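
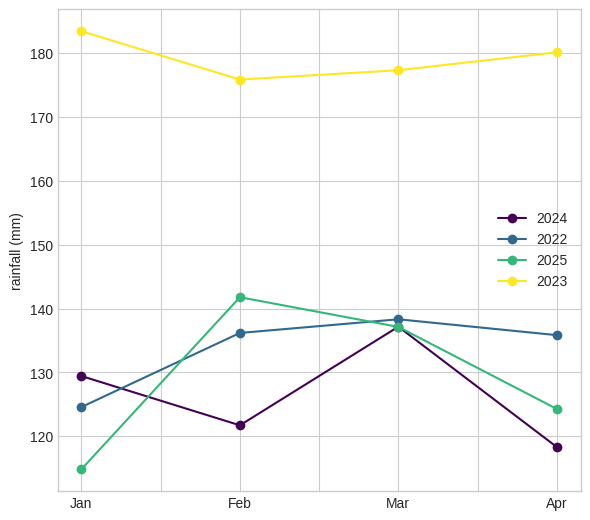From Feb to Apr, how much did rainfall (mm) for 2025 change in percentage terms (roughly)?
Feb ≈ 140, Apr ≈ 120; (120 − 140) / 140 ≈ -14.3%.

≈ -14.3%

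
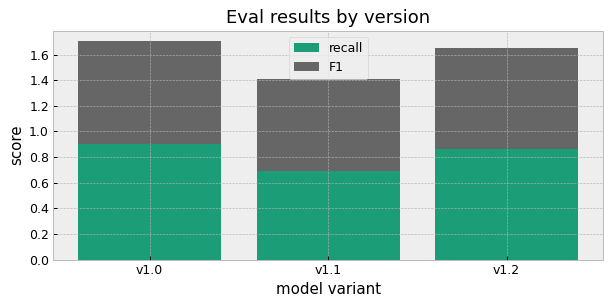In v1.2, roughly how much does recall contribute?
recall top ≈ 0.8, bottom ≈ 0.0; segment ≈ 0.8.

≈ 0.8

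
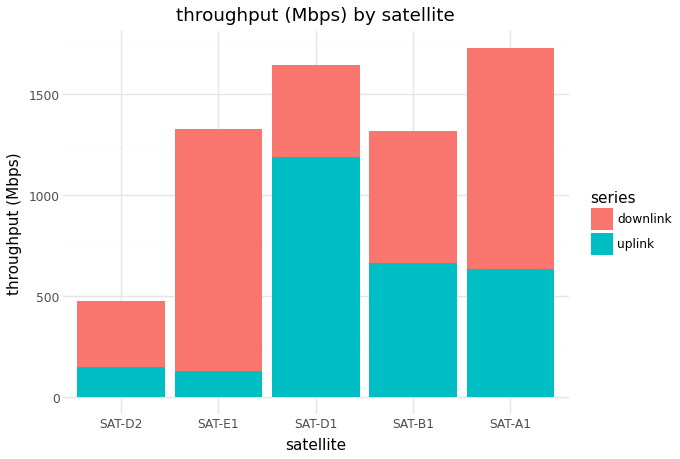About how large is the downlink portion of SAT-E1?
downlink top ≈ 1400, bottom ≈ 200; segment ≈ 1200.

≈ 1200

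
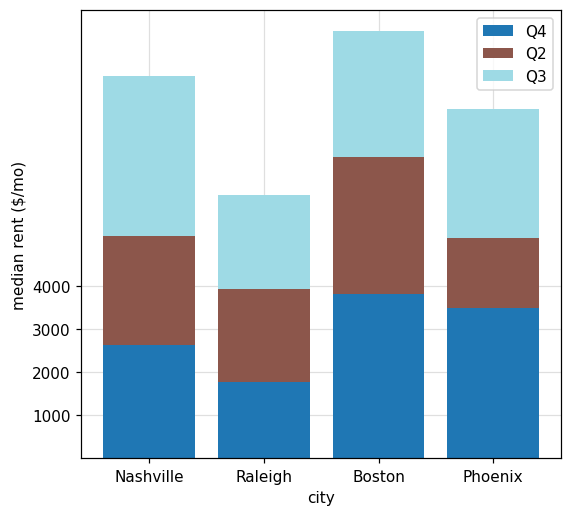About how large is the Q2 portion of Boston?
Q2 top ≈ 7000, bottom ≈ 4000; segment ≈ 3000.

≈ 3000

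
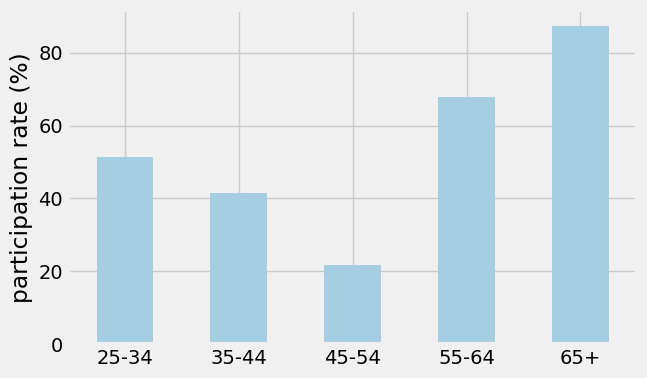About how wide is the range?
Max 65+ ≈ 90, min 45-54 ≈ 20; range ≈ 70.

≈ 70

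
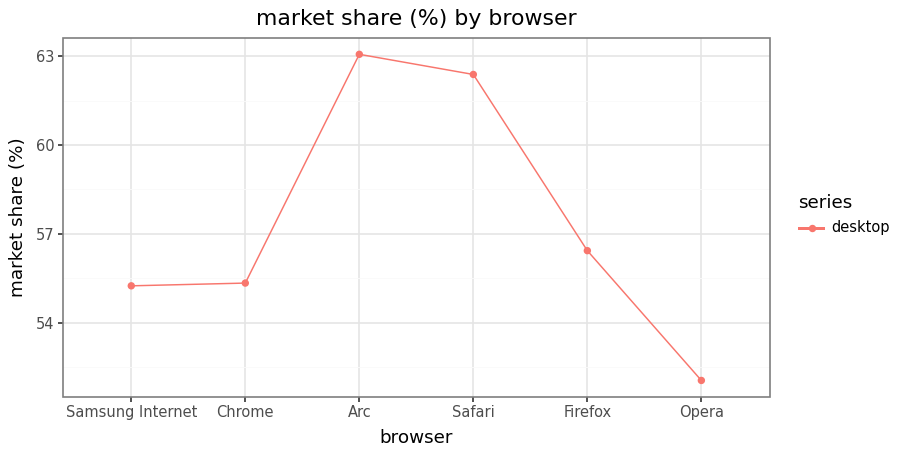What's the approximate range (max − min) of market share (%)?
≈ 11

Max Arc ≈ 63, min Opera ≈ 52; range ≈ 11.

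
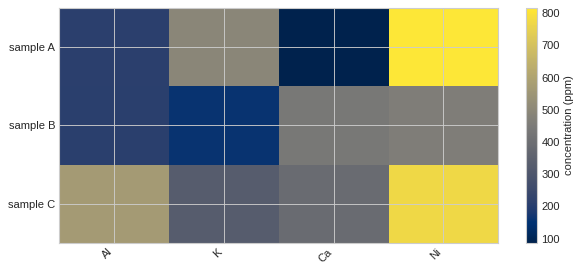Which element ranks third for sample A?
Top 4 for sample A: Ni ≈ 800, K ≈ 500, Al ≈ 200, Ca ≈ 100.

Al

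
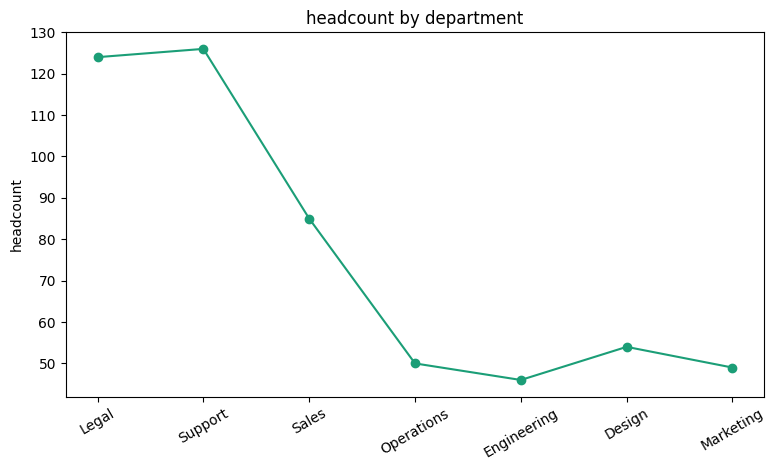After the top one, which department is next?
Legal

Top 3: Support ≈ 130, Legal ≈ 120, Sales ≈ 80.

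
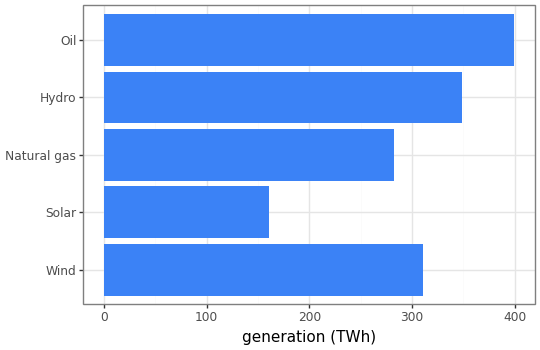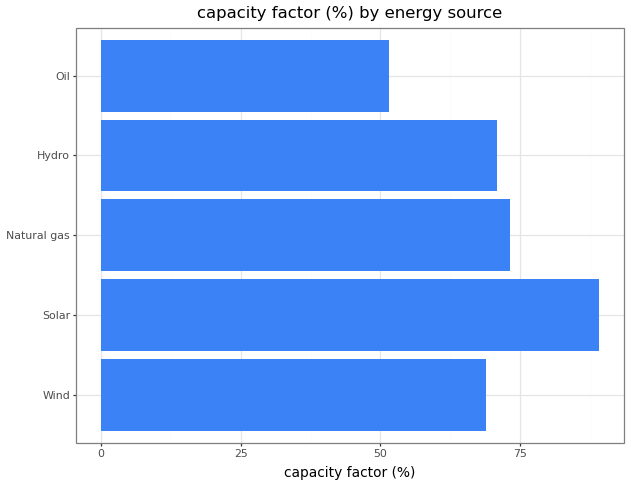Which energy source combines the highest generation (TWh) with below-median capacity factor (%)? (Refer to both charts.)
Oil

Chart 2 median capacity factor (%) ≈ 70; below-median energy sources: Wind, Oil. Among those, Oil has the highest generation (TWh) (≈ 400).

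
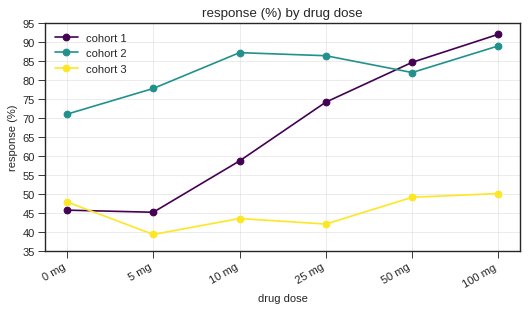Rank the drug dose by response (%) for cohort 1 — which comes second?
Top 3 for cohort 1: 100 mg ≈ 90, 50 mg ≈ 85, 25 mg ≈ 75.

50 mg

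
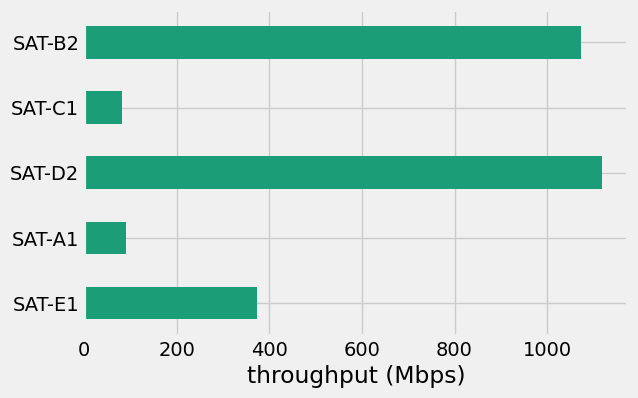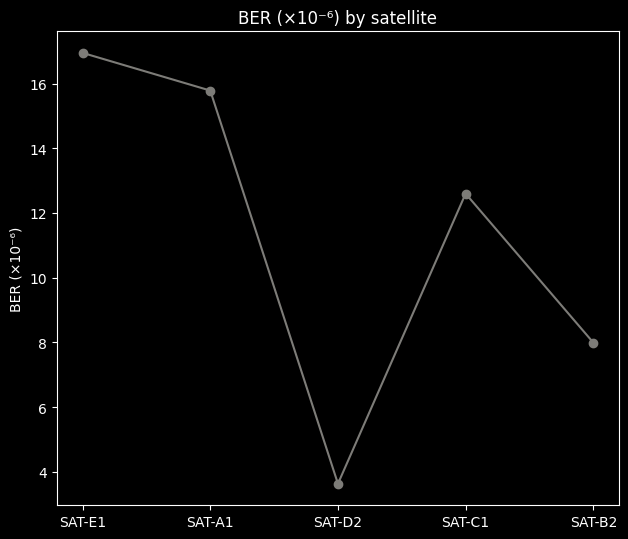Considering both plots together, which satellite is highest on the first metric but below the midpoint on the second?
SAT-D2

Chart 2 median BER (×10⁻⁶) ≈ 12; below-median satellites: SAT-D2, SAT-B2. Among those, SAT-D2 has the highest throughput (Mbps) (≈ 1200).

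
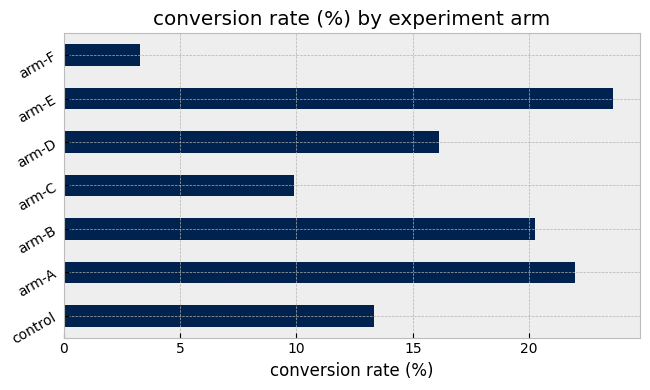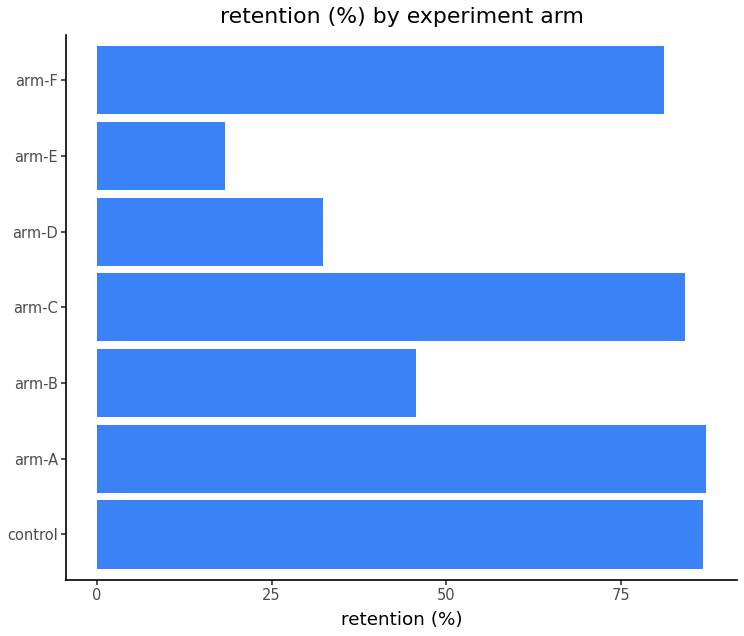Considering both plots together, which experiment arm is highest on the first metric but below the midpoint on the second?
Chart 2 median retention (%) ≈ 80; below-median experiment arms: arm-B, arm-D, arm-E. Among those, arm-E has the highest conversion rate (%) (≈ 25).

arm-E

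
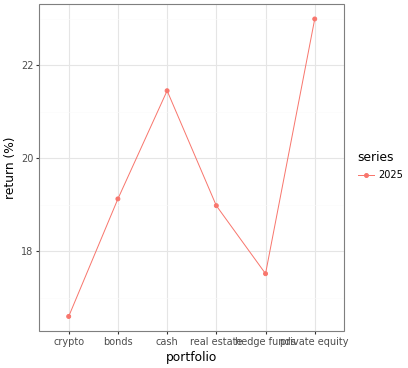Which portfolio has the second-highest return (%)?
cash

Top 3: private equity ≈ 23, cash ≈ 21, bonds ≈ 19.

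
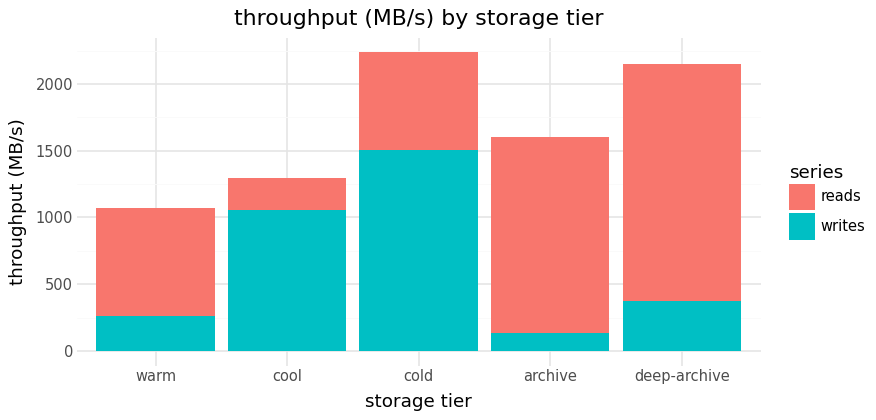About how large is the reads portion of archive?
≈ 1400

reads top ≈ 1600, bottom ≈ 200; segment ≈ 1400.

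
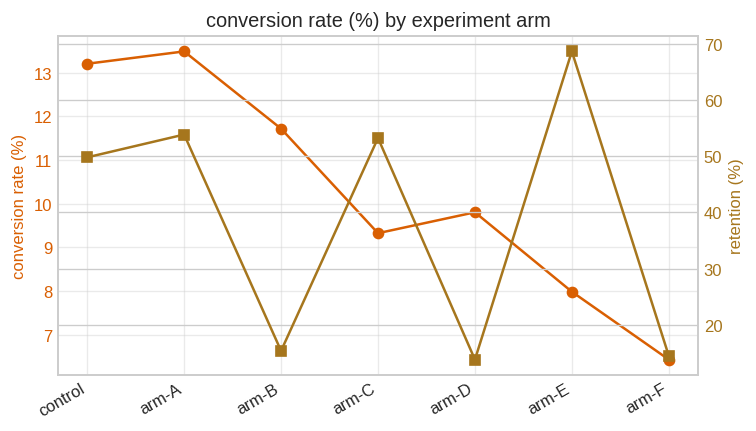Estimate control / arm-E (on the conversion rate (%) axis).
control ≈ 13, arm-E ≈ 8; 13/8 ≈ 1.62.

≈ 1.62×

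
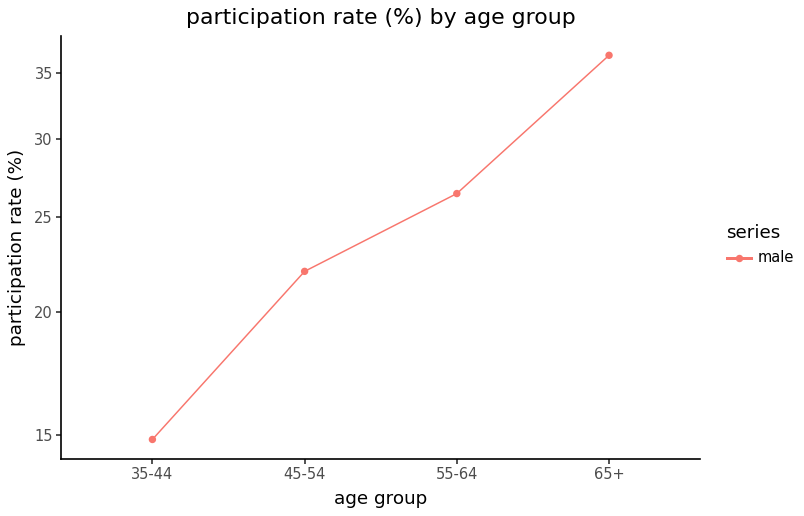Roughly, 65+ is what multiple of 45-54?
65+ ≈ 36, 45-54 ≈ 22; 36/22 ≈ 1.64.

≈ 1.64×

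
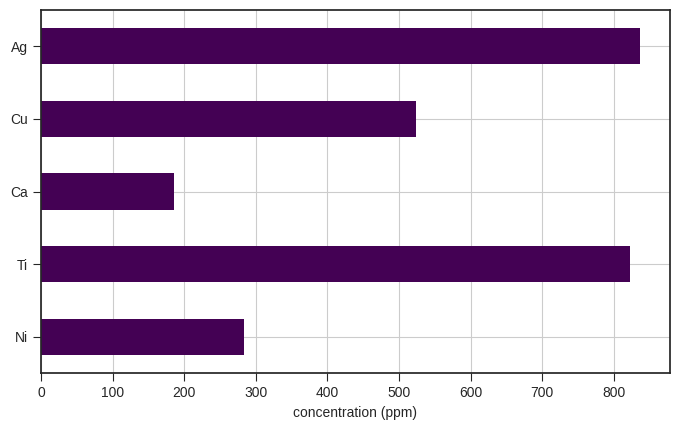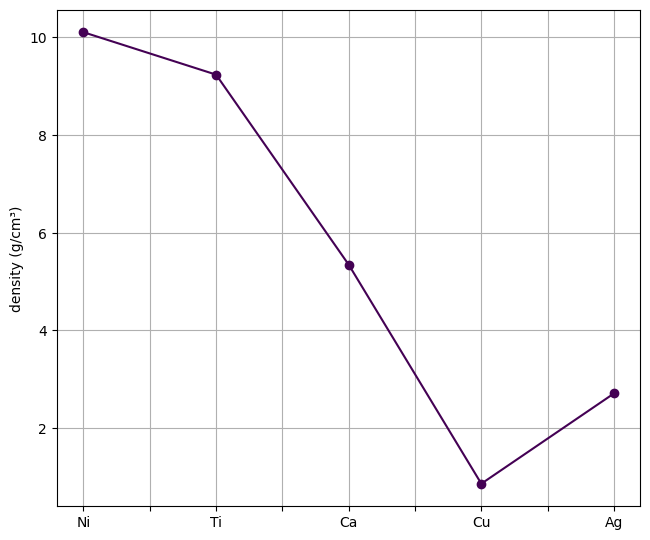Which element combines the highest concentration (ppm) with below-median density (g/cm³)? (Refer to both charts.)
Ag

Chart 2 median density (g/cm³) ≈ 5; below-median elements: Cu, Ag. Among those, Ag has the highest concentration (ppm) (≈ 800).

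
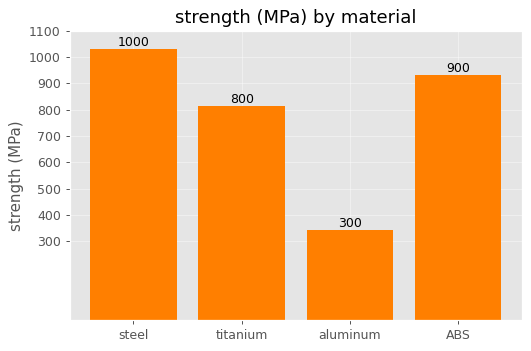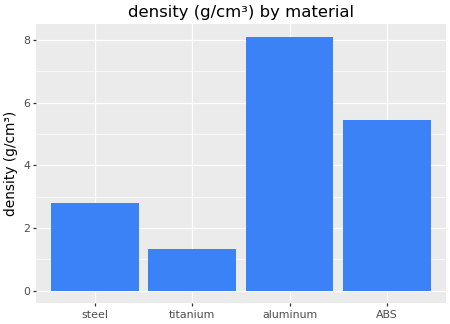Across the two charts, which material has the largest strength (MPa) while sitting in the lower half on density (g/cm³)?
Chart 2 median density (g/cm³) ≈ 4; below-median materials: steel, titanium. Among those, steel has the highest strength (MPa) (≈ 1000).

steel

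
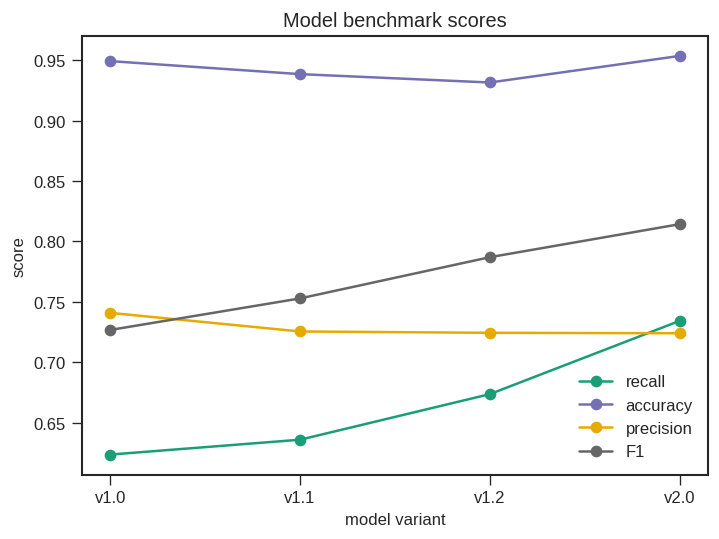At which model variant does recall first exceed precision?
v1.2: recall ≈ 0.65 vs precision ≈ 0.70 (not yet); v2.0: recall ≈ 0.75 vs precision ≈ 0.70 (first crossover).

v2.0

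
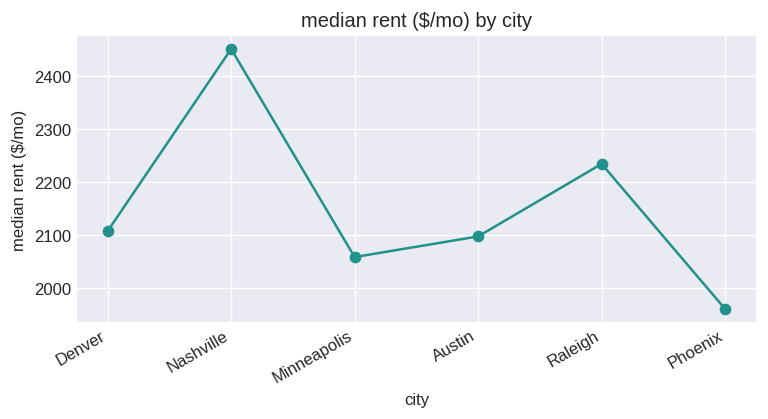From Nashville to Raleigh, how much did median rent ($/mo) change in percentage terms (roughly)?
Nashville ≈ 2450, Raleigh ≈ 2250; (2250 − 2450) / 2450 ≈ -8.2%.

≈ -8.2%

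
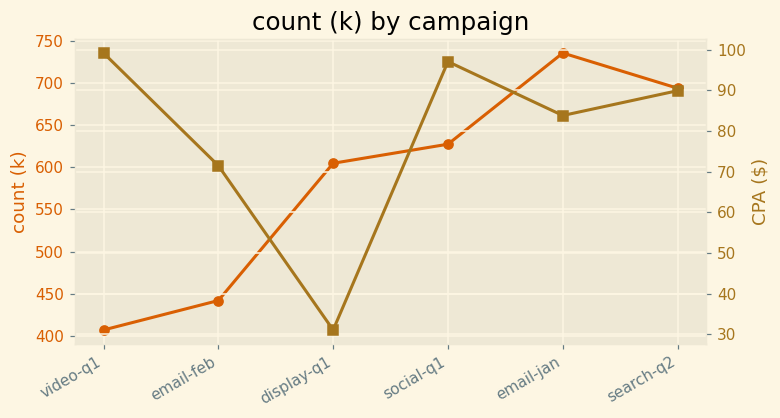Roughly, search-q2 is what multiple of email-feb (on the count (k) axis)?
≈ 1.56×

search-q2 ≈ 700, email-feb ≈ 450; 700/450 ≈ 1.56.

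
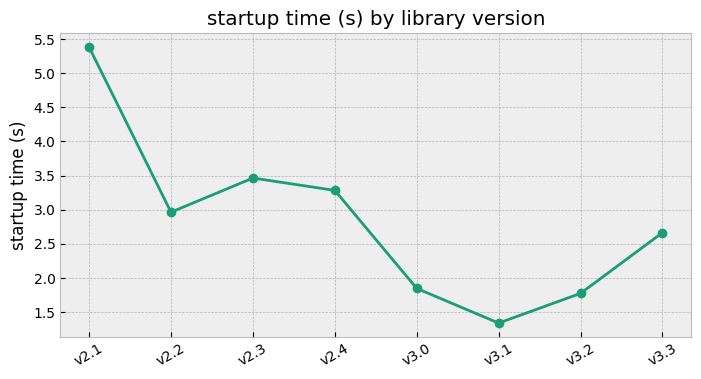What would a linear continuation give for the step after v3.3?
Last three: 1.5, 2.0, 2.5 → slope ≈ 0.5/step → next ≈ 3.

≈ 3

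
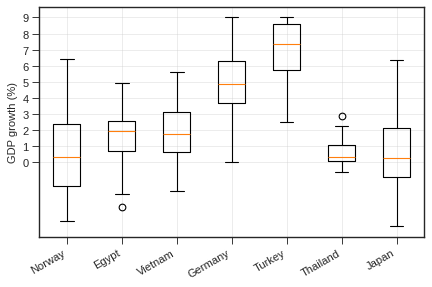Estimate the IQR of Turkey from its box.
Q3 ≈ 9, Q1 ≈ 6; IQR ≈ 3.

≈ 3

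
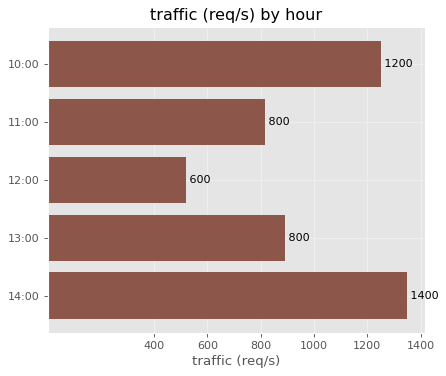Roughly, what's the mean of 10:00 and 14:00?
≈ 1300

(1200 + 1400) / 2 ≈ 1300.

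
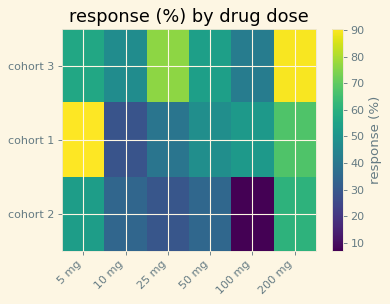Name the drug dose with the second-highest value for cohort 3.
Top 3 for cohort 3: 200 mg ≈ 90, 25 mg ≈ 80, 5 mg ≈ 60.

25 mg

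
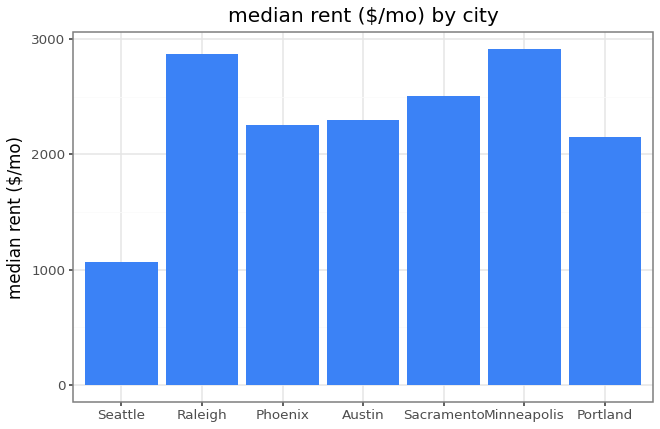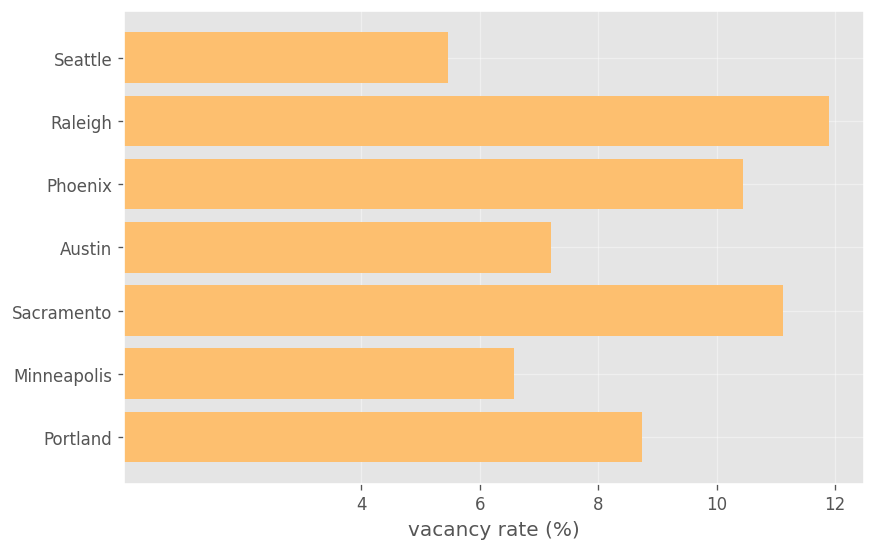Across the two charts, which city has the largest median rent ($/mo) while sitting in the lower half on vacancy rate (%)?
Minneapolis

Chart 2 median vacancy rate (%) ≈ 8; below-median cities: Seattle, Austin, Minneapolis. Among those, Minneapolis has the highest median rent ($/mo) (≈ 3000).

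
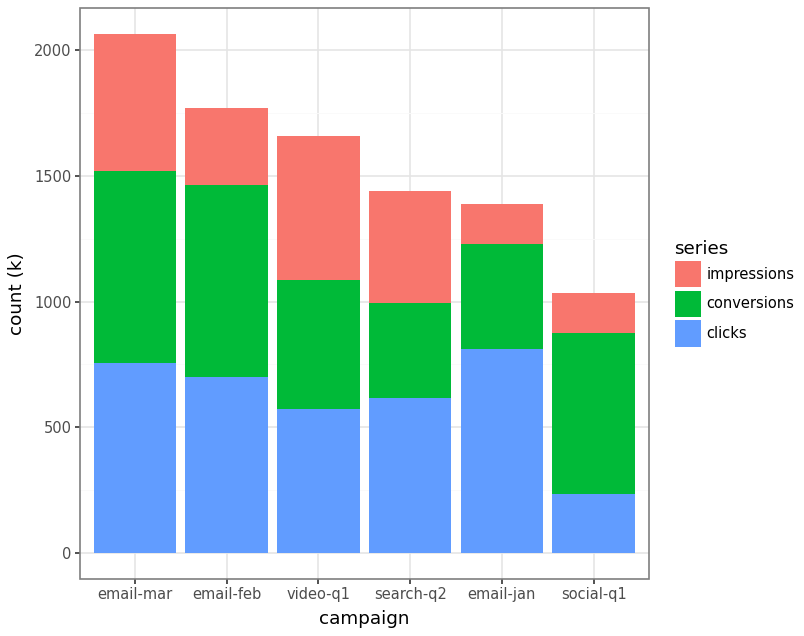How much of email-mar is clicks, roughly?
≈ 800

clicks top ≈ 800, bottom ≈ 0; segment ≈ 800.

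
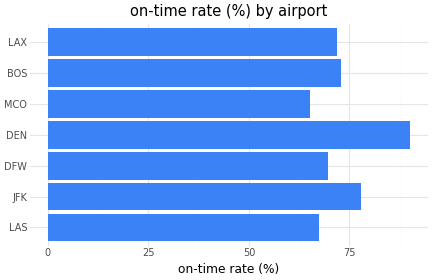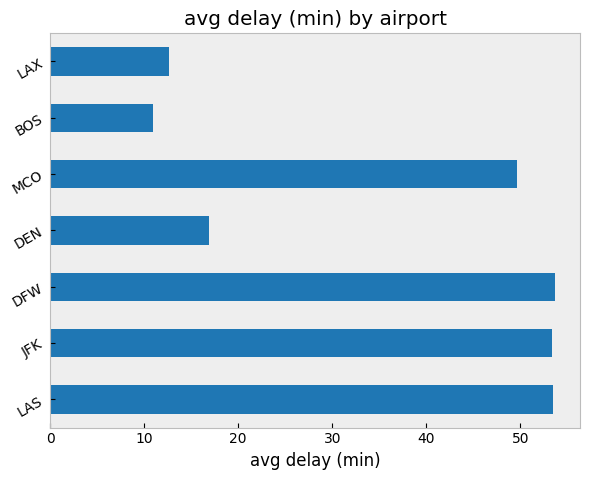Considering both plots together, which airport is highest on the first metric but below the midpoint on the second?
Chart 2 median avg delay (min) ≈ 50; below-median airports: DEN, BOS, LAX. Among those, DEN has the highest on-time rate (%) (≈ 90).

DEN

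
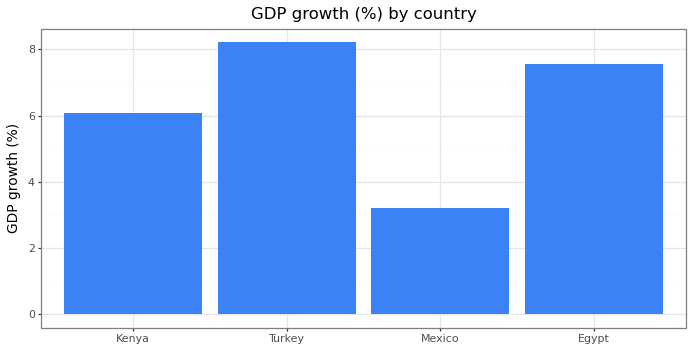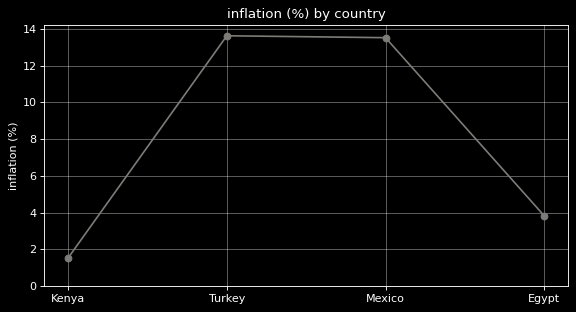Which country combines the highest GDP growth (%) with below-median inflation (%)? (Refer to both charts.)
Chart 2 median inflation (%) ≈ 8; below-median countries: Kenya, Egypt. Among those, Egypt has the highest GDP growth (%) (≈ 8).

Egypt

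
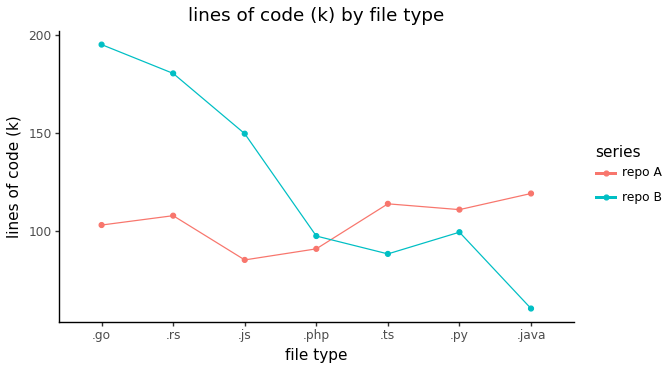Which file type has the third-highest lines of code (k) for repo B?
.js

Top 4 for repo B: .go ≈ 200, .rs ≈ 180, .js ≈ 140, .py ≈ 100.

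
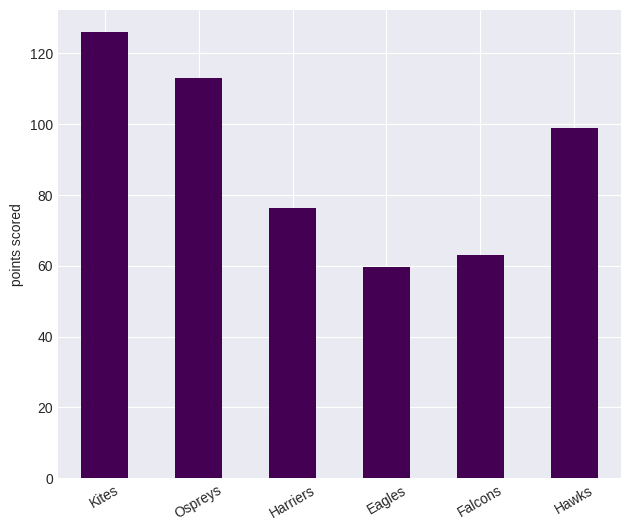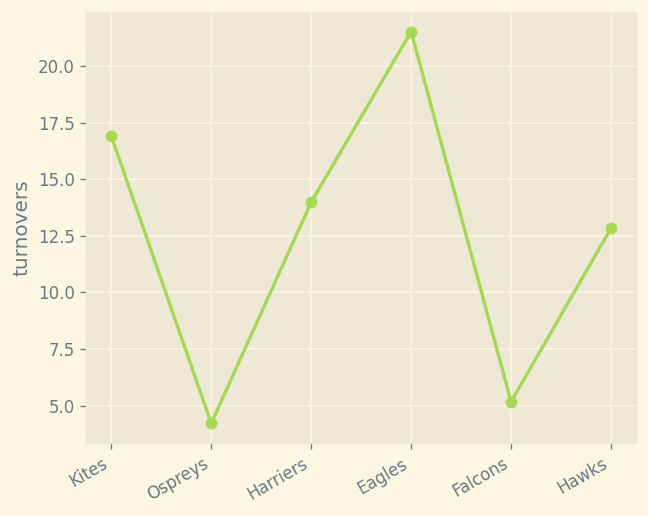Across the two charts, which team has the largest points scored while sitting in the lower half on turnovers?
Chart 2 median turnovers ≈ 14; below-median teams: Ospreys, Falcons, Hawks. Among those, Ospreys has the highest points scored (≈ 120).

Ospreys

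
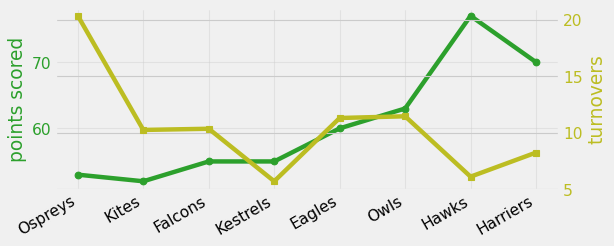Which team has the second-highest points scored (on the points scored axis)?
Top 3 (on the points scored axis): Hawks ≈ 75, Harriers ≈ 70, Owls ≈ 65.

Harriers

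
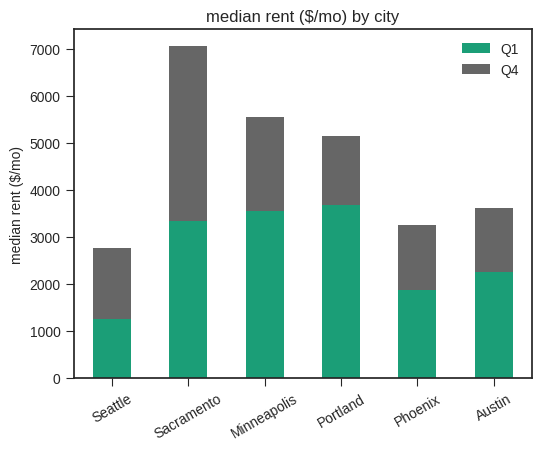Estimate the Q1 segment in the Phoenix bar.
≈ 2000

Q1 top ≈ 2000, bottom ≈ 0; segment ≈ 2000.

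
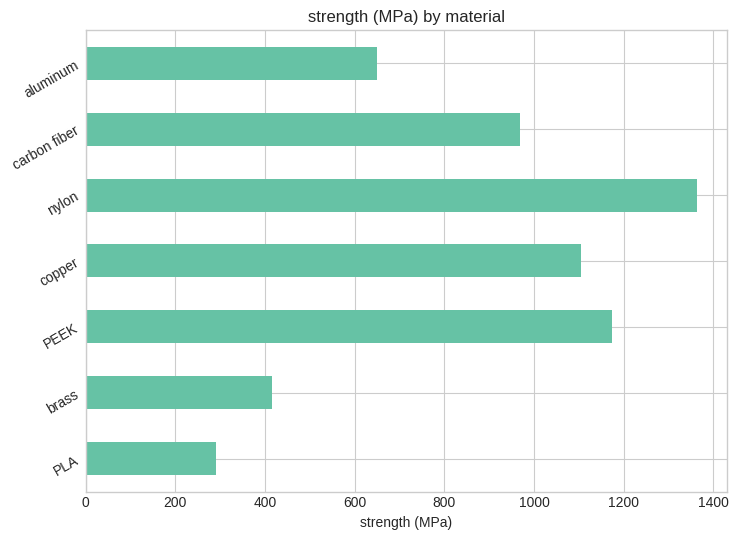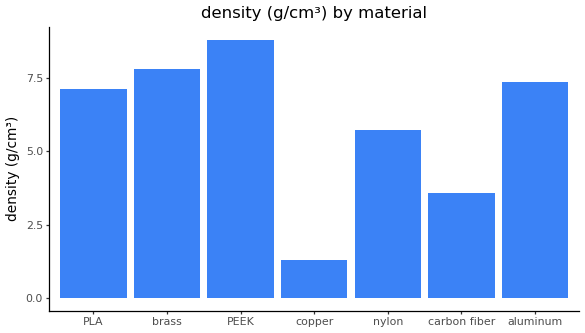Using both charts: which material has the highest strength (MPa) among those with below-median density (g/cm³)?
nylon

Chart 2 median density (g/cm³) ≈ 7; below-median materials: copper, nylon, carbon fiber. Among those, nylon has the highest strength (MPa) (≈ 1400).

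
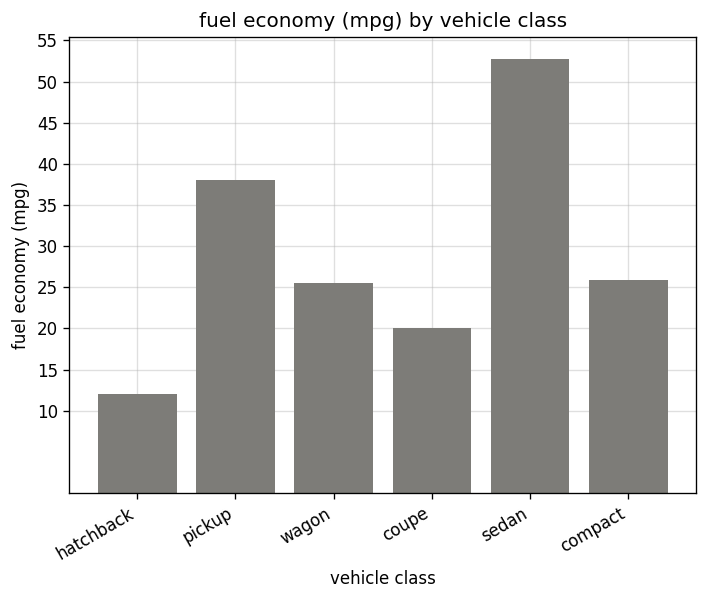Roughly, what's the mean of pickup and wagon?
(40 + 25) / 2 ≈ 32.

≈ 32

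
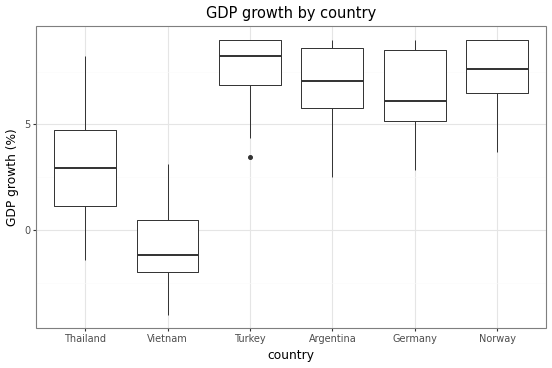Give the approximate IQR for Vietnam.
≈ 2

Q3 ≈ 0, Q1 ≈ -2; IQR ≈ 2.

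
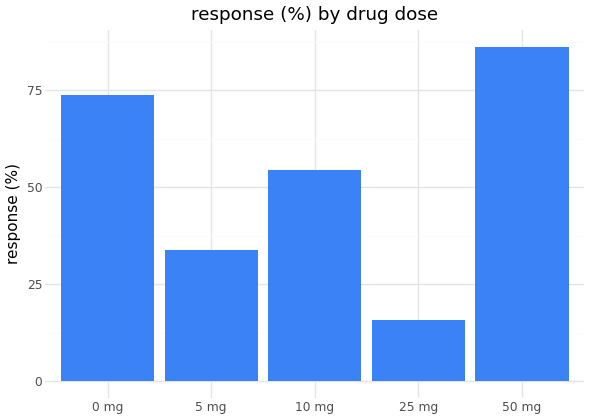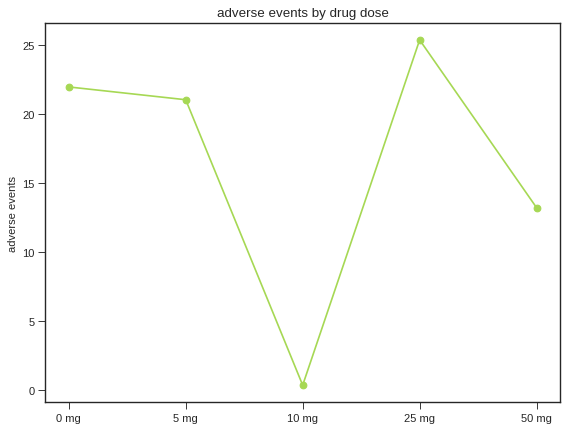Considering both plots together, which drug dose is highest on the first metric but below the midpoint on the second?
50 mg

Chart 2 median adverse events ≈ 20; below-median drug doses: 10 mg, 50 mg. Among those, 50 mg has the highest response (%) (≈ 90).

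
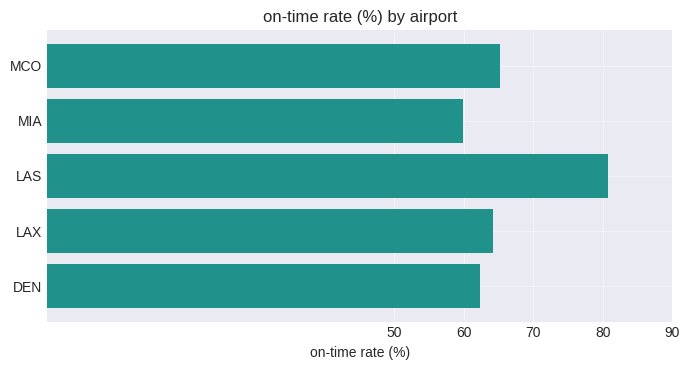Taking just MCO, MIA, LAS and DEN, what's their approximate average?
≈ 68

(70 + 60 + 80 + 60) / 4 ≈ 68.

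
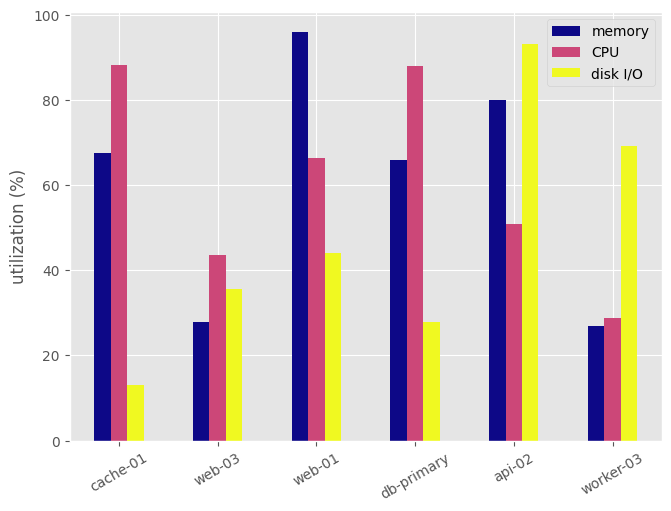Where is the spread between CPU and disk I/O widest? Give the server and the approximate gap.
cache-01, ≈ 80 %

cache-01: CPU ≈ 90, disk I/O ≈ 10 → gap ≈ 80. Next-largest (db-primary) is only ≈ 60.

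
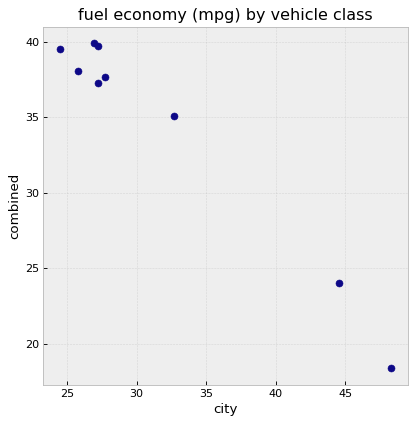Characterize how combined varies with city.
Points are negatively correlated; strong (|r| ≈ 1.0).

negative, strong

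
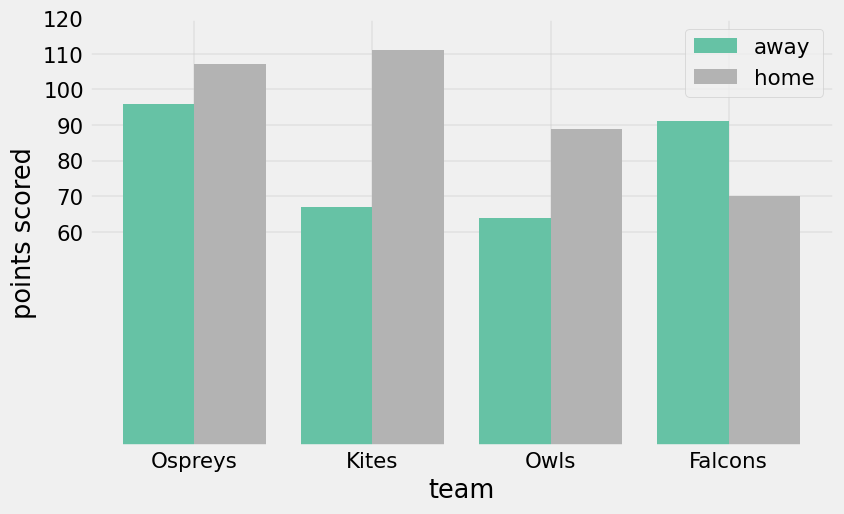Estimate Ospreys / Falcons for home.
Ospreys ≈ 110, Falcons ≈ 70; 110/70 ≈ 1.57.

≈ 1.57×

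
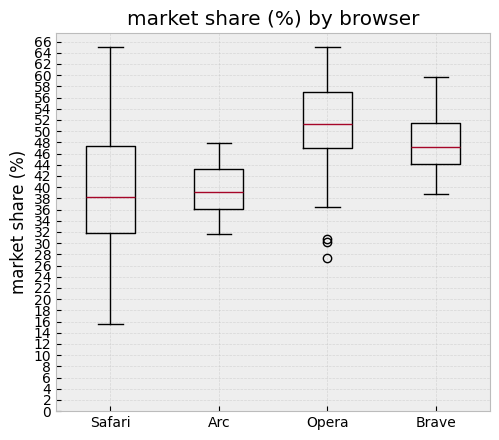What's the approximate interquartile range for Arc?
≈ 8

Q3 ≈ 44, Q1 ≈ 36; IQR ≈ 8.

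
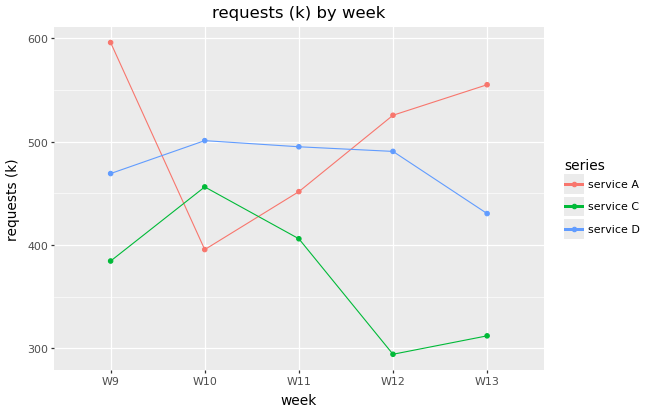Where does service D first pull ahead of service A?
W10

W9: service D ≈ 450 vs service A ≈ 600 (not yet); W10: service D ≈ 500 vs service A ≈ 400 (first crossover).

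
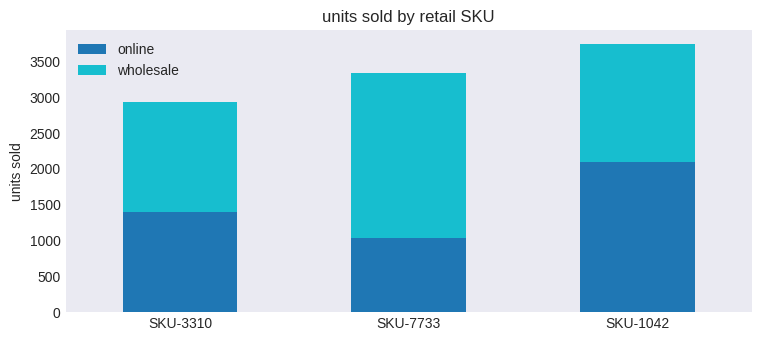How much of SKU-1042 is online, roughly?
≈ 2000

online top ≈ 2000, bottom ≈ 0; segment ≈ 2000.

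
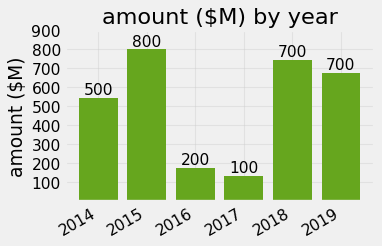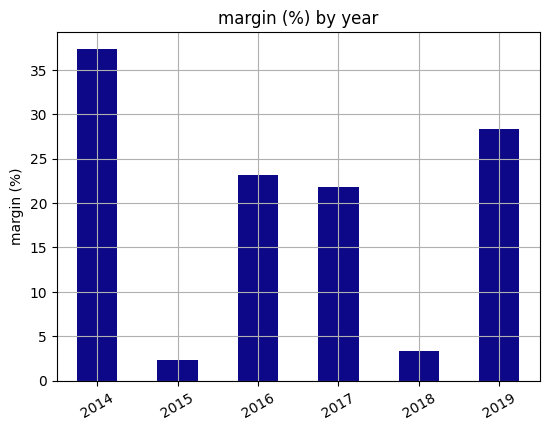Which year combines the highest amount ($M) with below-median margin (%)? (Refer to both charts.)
2015

Chart 2 median margin (%) ≈ 20; below-median years: 2015, 2017, 2018. Among those, 2015 has the highest amount ($M) (≈ 800).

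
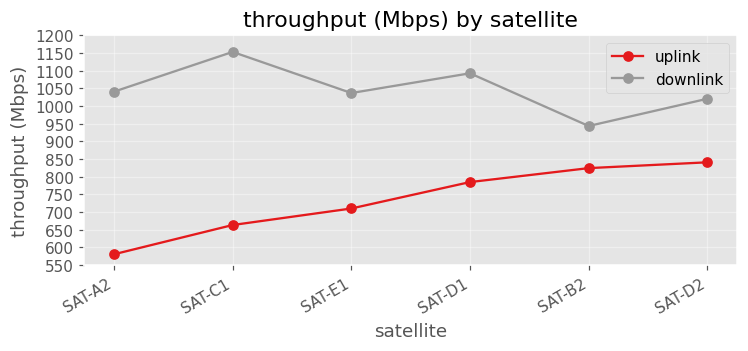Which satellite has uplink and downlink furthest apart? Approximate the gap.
SAT-C1: uplink ≈ 650, downlink ≈ 1150 → gap ≈ 500. Next-largest (SAT-A2) is only ≈ 450.

SAT-C1, ≈ 500 Mbps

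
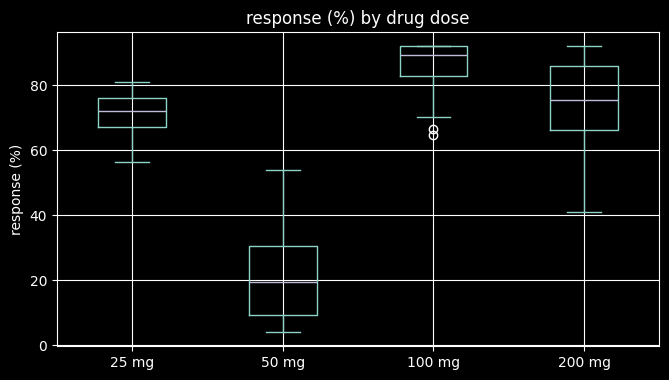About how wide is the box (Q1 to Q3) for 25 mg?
Q3 ≈ 80, Q1 ≈ 70; IQR ≈ 10.

≈ 10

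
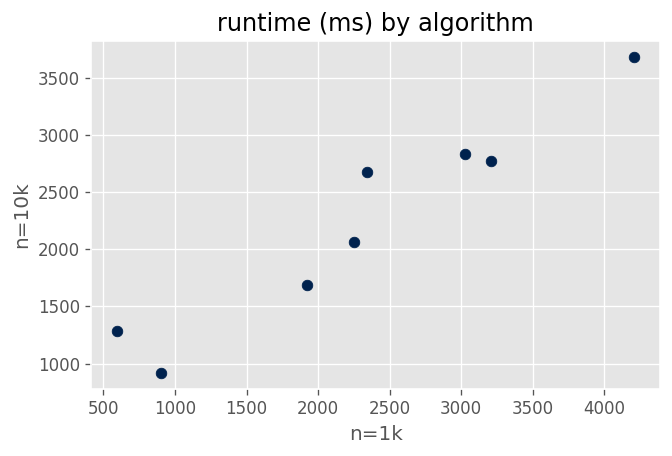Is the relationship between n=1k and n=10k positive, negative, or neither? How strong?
positive, strong

Points are positively correlated; strong (|r| ≈ 1.0).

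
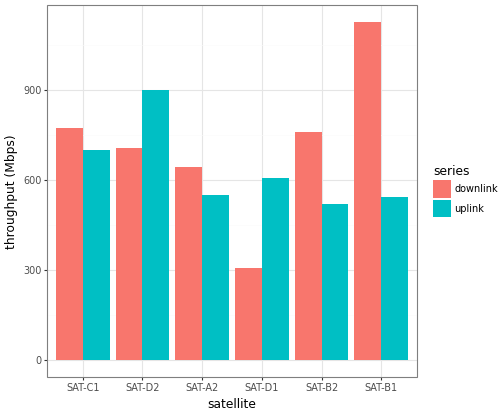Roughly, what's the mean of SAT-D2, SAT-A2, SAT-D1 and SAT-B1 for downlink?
≈ 675

(700 + 600 + 300 + 1100) / 4 ≈ 675.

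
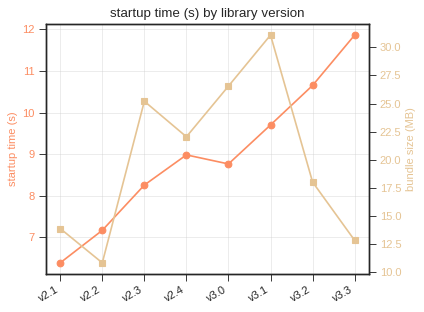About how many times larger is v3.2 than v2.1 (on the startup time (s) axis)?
v3.2 ≈ 10.5, v2.1 ≈ 6.5; 10.5/6.5 ≈ 1.62.

≈ 1.62×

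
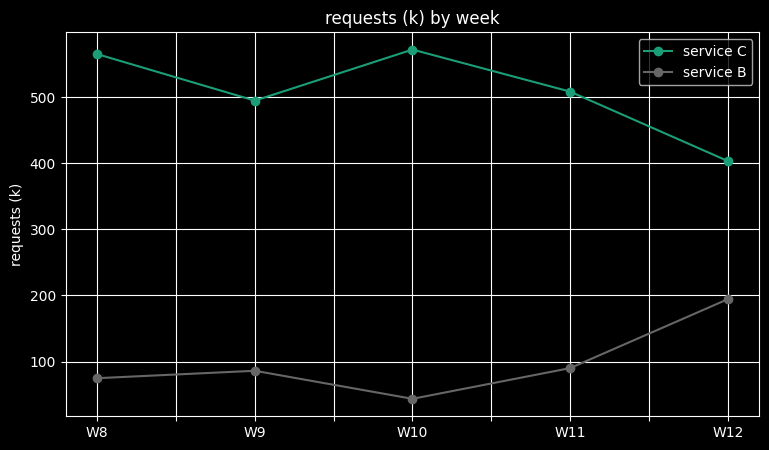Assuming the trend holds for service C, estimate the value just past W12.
Last three: 550, 500, 400 → slope ≈ -75/step → next ≈ 325.

≈ 325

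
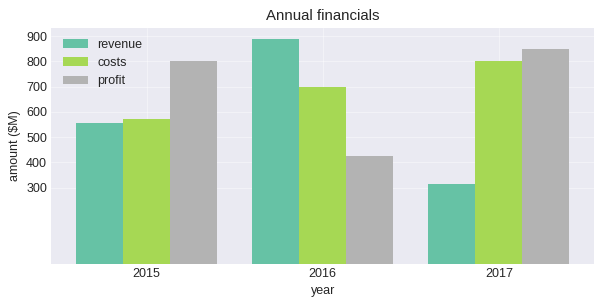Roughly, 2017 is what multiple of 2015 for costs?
≈ 1.33×

2017 ≈ 800, 2015 ≈ 600; 800/600 ≈ 1.33.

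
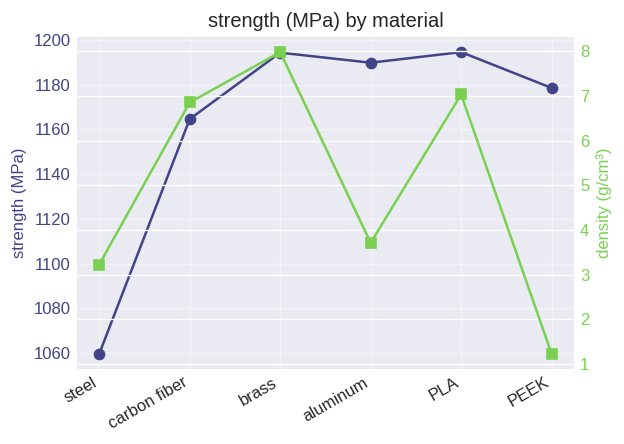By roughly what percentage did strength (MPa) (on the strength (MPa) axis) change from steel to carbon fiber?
≈ +9.4%

steel ≈ 1060, carbon fiber ≈ 1160; (1160 − 1060) / 1060 ≈ +9.4%.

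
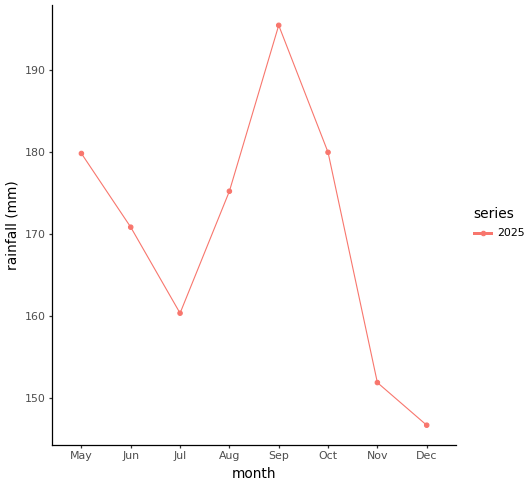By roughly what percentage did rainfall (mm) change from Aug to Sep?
≈ +11.4%

Aug ≈ 175, Sep ≈ 195; (195 − 175) / 175 ≈ +11.4%.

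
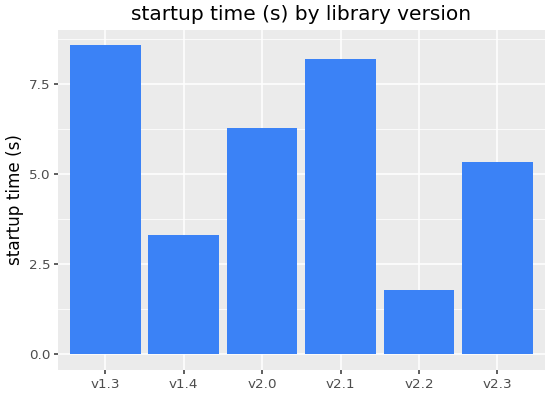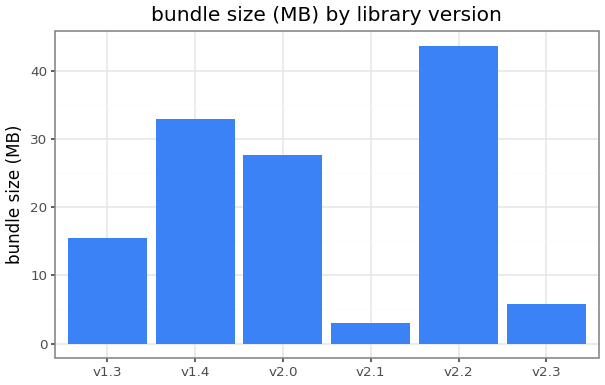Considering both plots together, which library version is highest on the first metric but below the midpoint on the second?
Chart 2 median bundle size (MB) ≈ 20; below-median library versions: v1.3, v2.1, v2.3. Among those, v1.3 has the highest startup time (s) (≈ 9).

v1.3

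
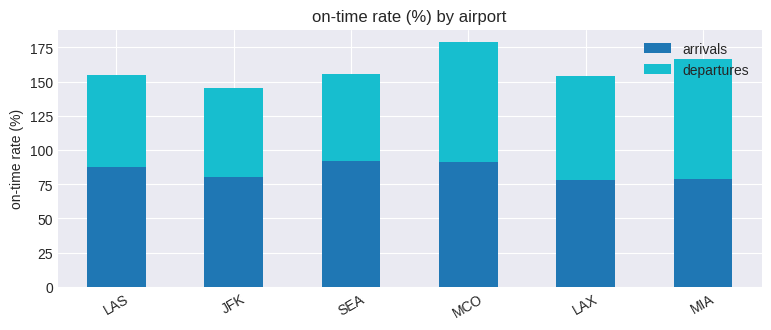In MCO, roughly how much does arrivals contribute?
arrivals top ≈ 100, bottom ≈ 0; segment ≈ 100.

≈ 100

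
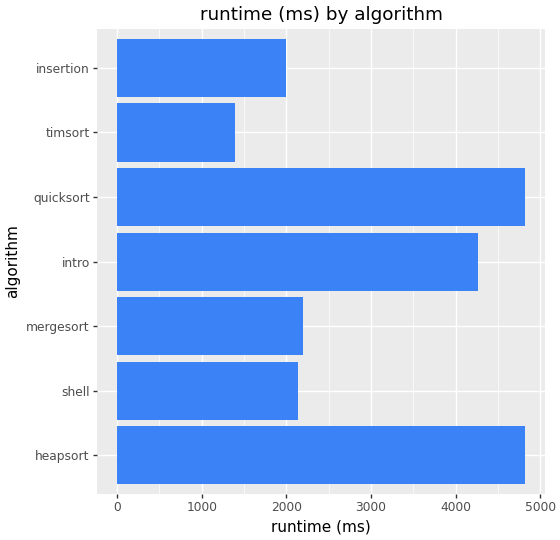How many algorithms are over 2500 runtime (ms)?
Above 2500: heapsort, intro, quicksort.

3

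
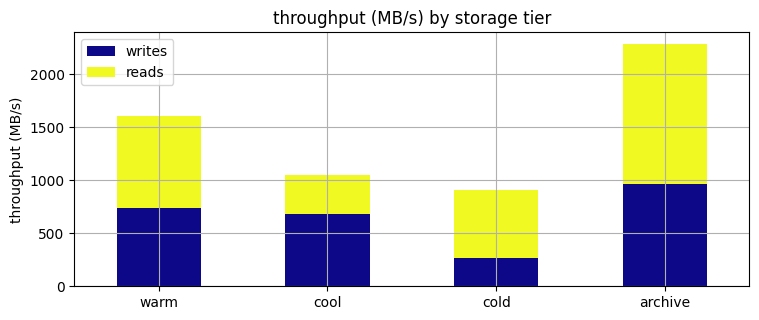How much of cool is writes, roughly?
writes top ≈ 600, bottom ≈ 0; segment ≈ 600.

≈ 600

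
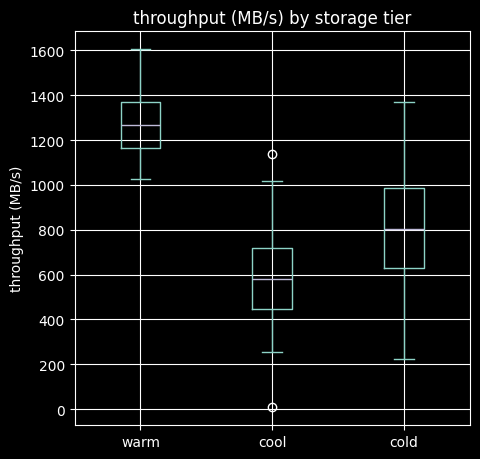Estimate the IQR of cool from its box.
Q3 ≈ 700, Q1 ≈ 400; IQR ≈ 300.

≈ 300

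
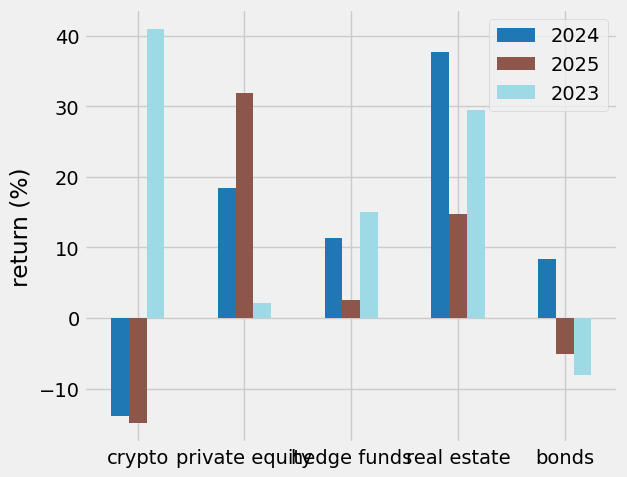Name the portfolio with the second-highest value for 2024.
private equity

Top 3 for 2024: real estate ≈ 40, private equity ≈ 20, hedge funds ≈ 10.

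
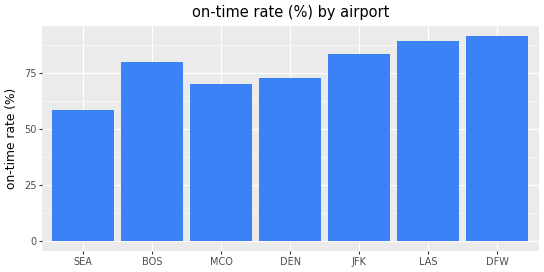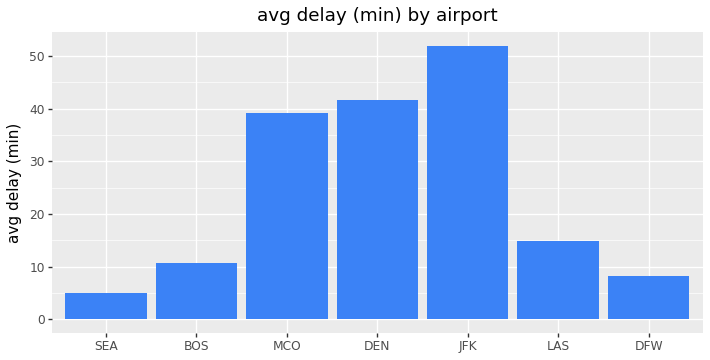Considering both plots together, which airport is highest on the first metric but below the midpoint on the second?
Chart 2 median avg delay (min) ≈ 15; below-median airports: SEA, BOS, DFW. Among those, DFW has the highest on-time rate (%) (≈ 90).

DFW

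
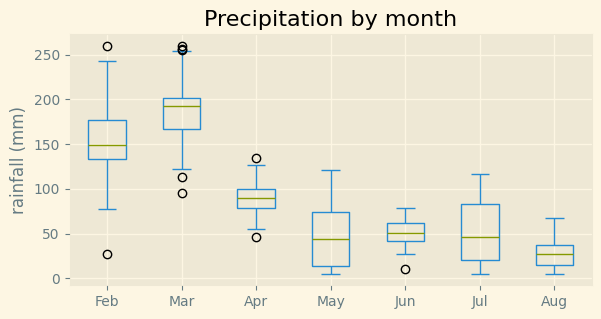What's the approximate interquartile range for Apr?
Q3 ≈ 100, Q1 ≈ 80; IQR ≈ 20.

≈ 20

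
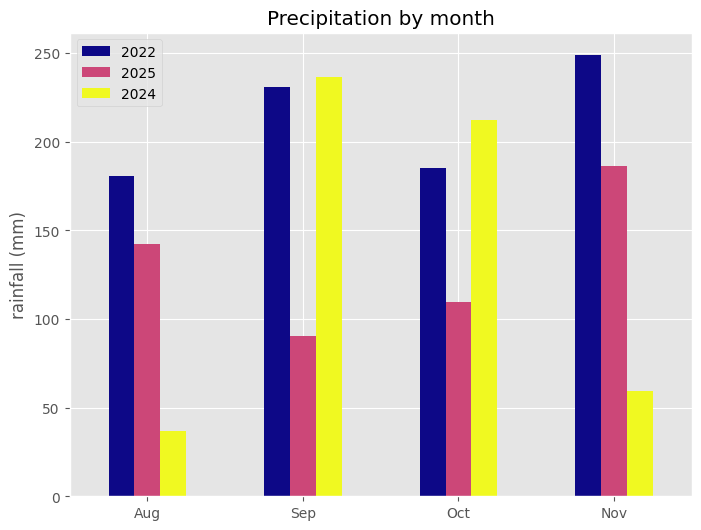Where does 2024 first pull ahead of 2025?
Aug: 2024 ≈ 25 vs 2025 ≈ 150 (not yet); Sep: 2024 ≈ 225 vs 2025 ≈ 100 (first crossover).

Sep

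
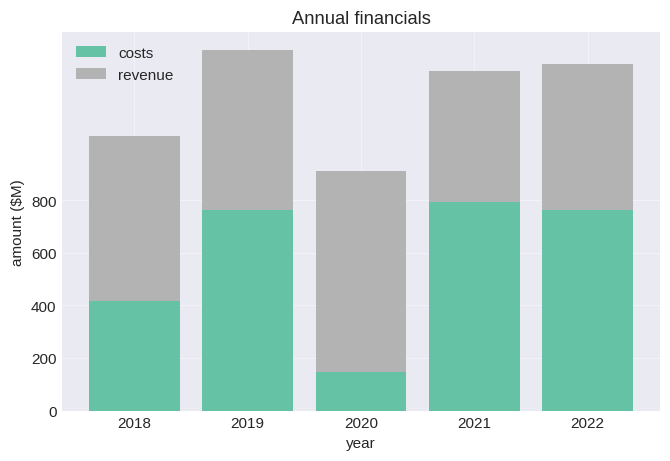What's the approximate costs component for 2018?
≈ 400

costs top ≈ 400, bottom ≈ 0; segment ≈ 400.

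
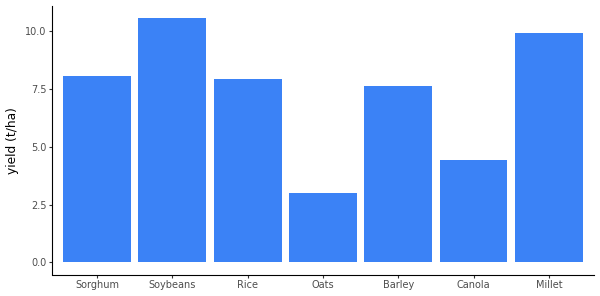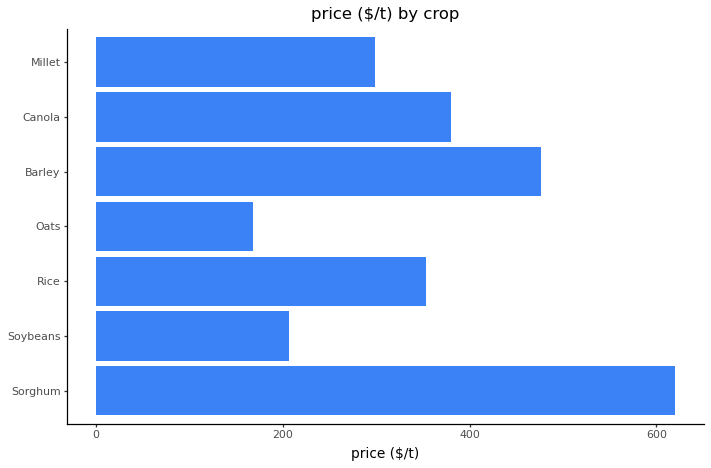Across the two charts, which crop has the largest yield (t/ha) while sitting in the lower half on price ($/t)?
Soybeans

Chart 2 median price ($/t) ≈ 400; below-median crops: Soybeans, Oats, Millet. Among those, Soybeans has the highest yield (t/ha) (≈ 11).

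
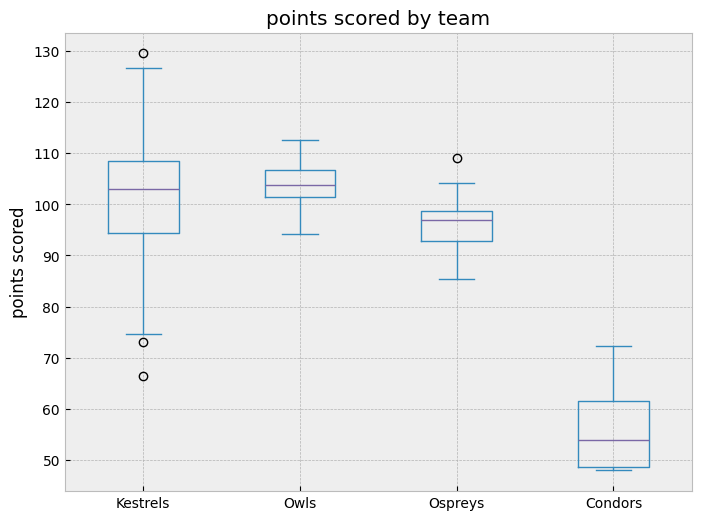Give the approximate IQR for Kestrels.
Q3 ≈ 110, Q1 ≈ 95; IQR ≈ 15.

≈ 15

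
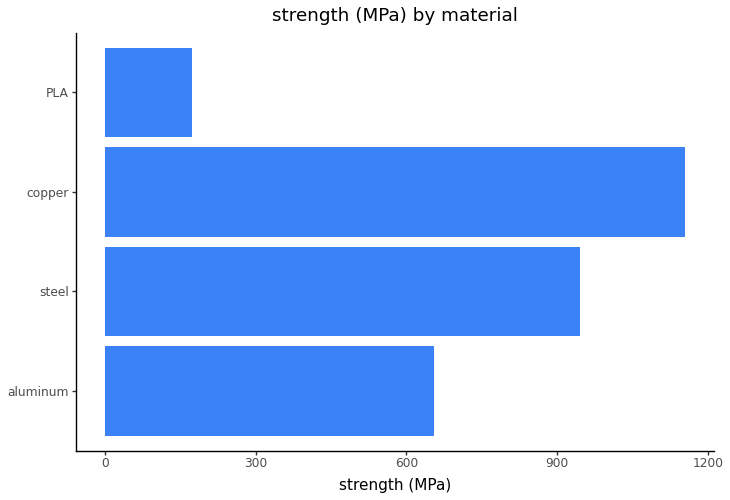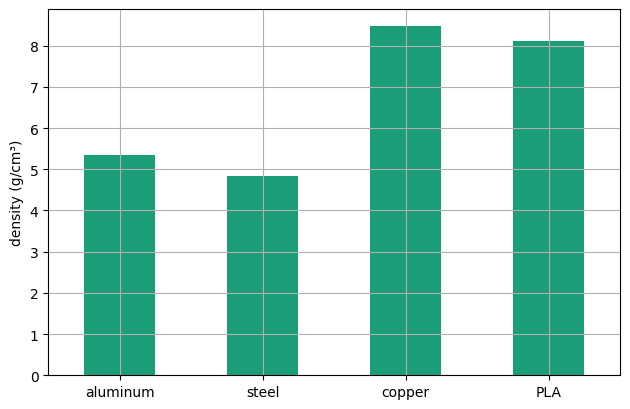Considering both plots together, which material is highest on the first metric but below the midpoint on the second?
Chart 2 median density (g/cm³) ≈ 7; below-median materials: aluminum, steel. Among those, steel has the highest strength (MPa) (≈ 1000).

steel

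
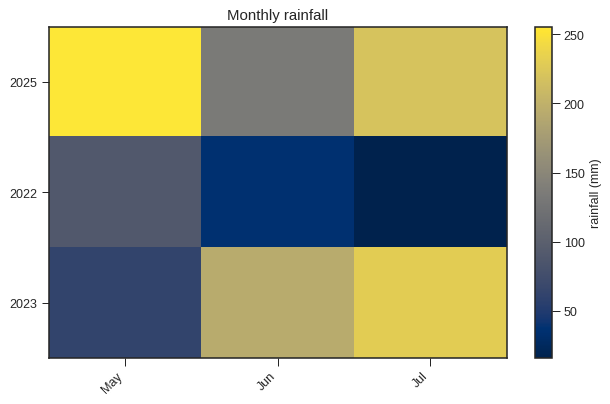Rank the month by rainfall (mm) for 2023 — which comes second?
Jun

Top 3 for 2023: Jul ≈ 240, Jun ≈ 200, May ≈ 60.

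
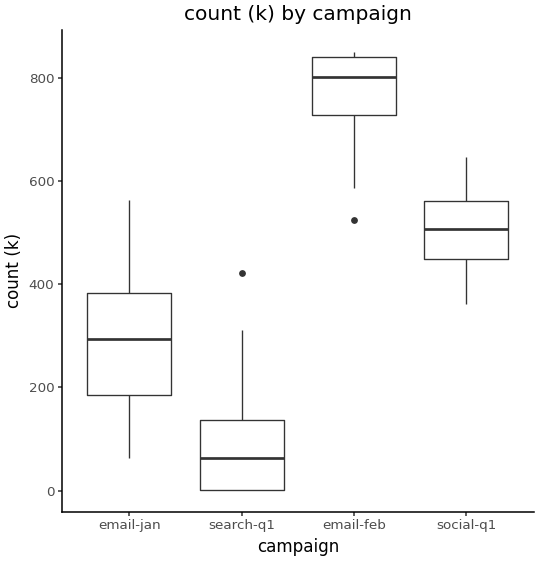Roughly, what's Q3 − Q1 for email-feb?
≈ 100

Q3 ≈ 800, Q1 ≈ 700; IQR ≈ 100.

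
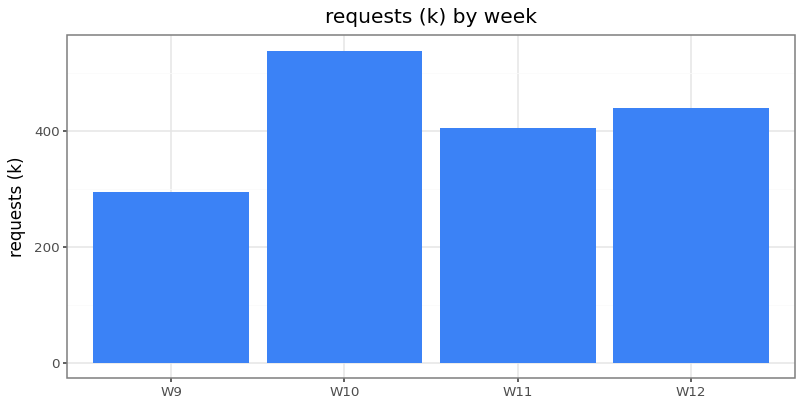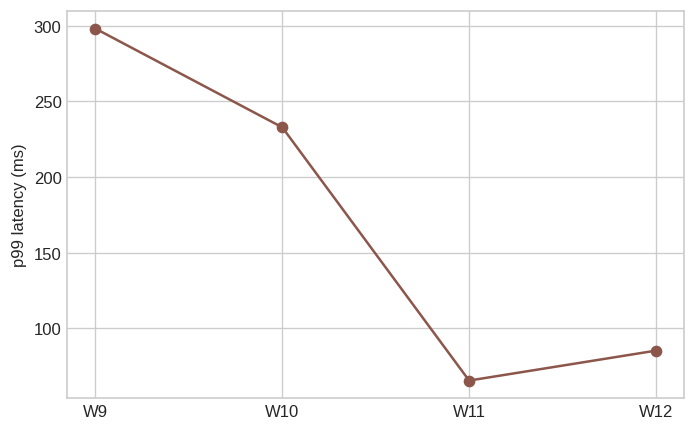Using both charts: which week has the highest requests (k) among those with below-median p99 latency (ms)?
W12

Chart 2 median p99 latency (ms) ≈ 150; below-median weeks: W11, W12. Among those, W12 has the highest requests (k) (≈ 450).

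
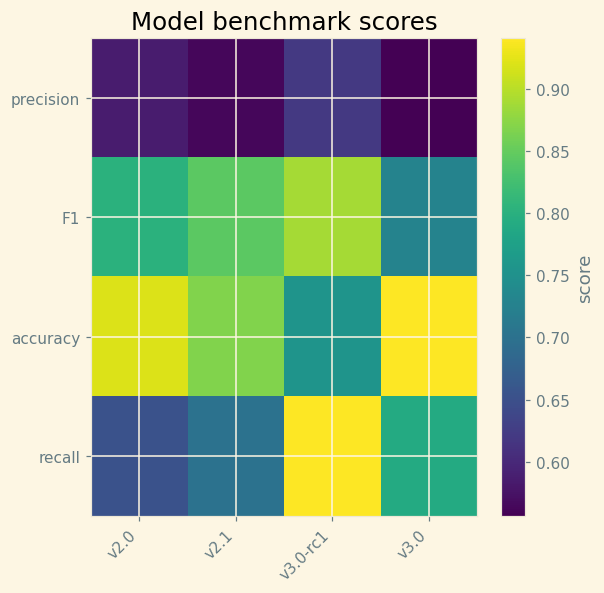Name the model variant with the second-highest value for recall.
v3.0

Top 3 for recall: v3.0-rc1 ≈ 0.95, v3.0 ≈ 0.80, v2.1 ≈ 0.70.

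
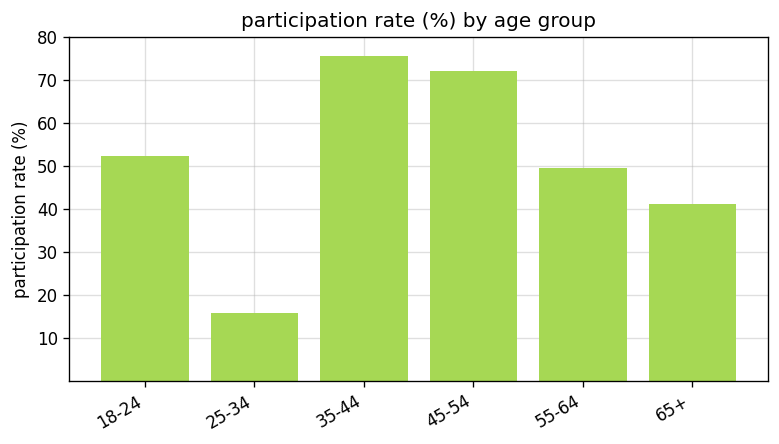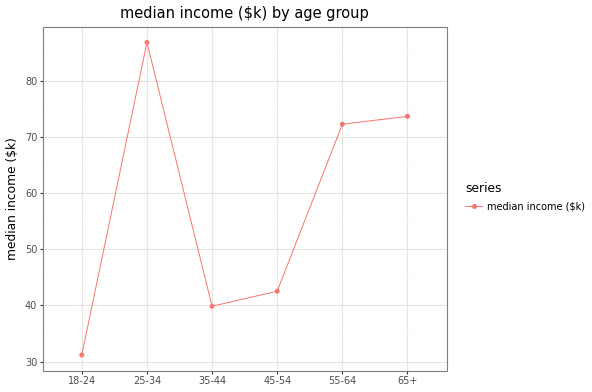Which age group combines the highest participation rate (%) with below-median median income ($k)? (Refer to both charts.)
Chart 2 median median income ($k) ≈ 60; below-median age groups: 18-24, 35-44, 45-54. Among those, 35-44 has the highest participation rate (%) (≈ 80).

35-44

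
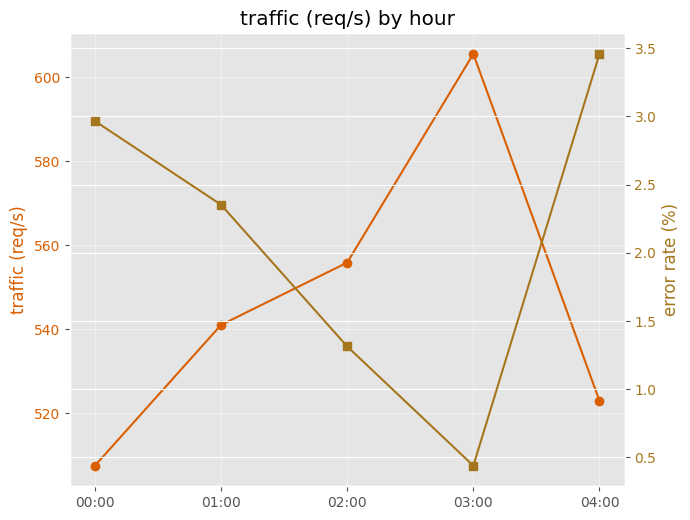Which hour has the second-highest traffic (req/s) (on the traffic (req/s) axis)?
02:00

Top 3 (on the traffic (req/s) axis): 03:00 ≈ 610, 02:00 ≈ 560, 01:00 ≈ 540.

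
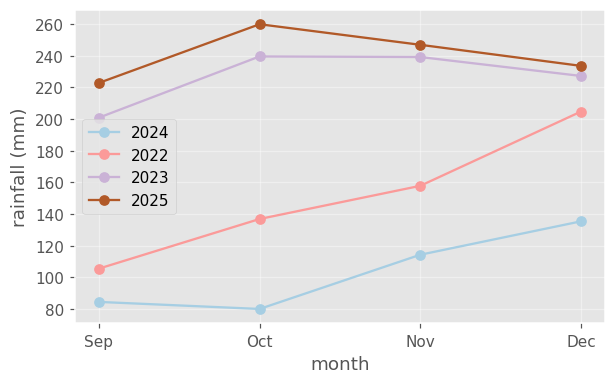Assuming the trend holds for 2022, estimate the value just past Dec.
≈ 230

Last three: 140, 160, 200 → slope ≈ 30/step → next ≈ 230.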